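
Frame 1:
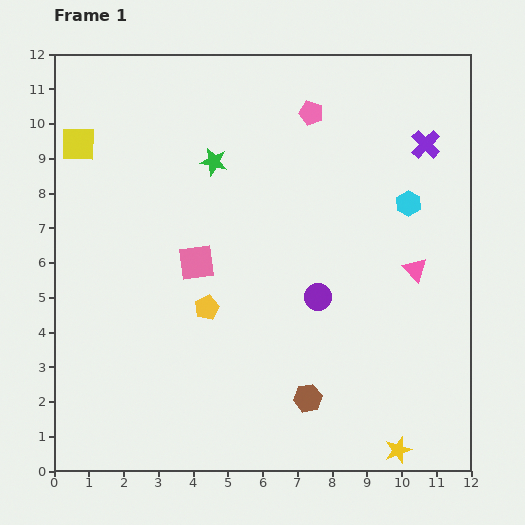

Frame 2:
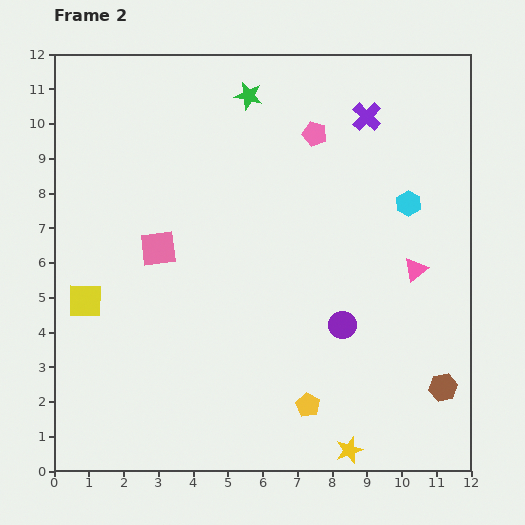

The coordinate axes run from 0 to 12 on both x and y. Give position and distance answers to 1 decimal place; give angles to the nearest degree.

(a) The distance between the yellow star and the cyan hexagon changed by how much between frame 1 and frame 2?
+0.2

Distance in frame 1: 7.1. Distance in frame 2: 7.3.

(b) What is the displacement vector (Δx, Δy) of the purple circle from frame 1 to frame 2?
(0.7, -0.8)

The purple circle was at (7.6, 5.0) in frame 1 and (8.3, 4.2) in frame 2.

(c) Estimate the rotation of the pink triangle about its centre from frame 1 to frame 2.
35° clockwise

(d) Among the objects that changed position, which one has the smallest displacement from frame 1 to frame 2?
the pink pentagon

(moved 0.6)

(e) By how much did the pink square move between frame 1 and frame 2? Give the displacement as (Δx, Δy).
(-1.1, 0.4)

The pink square was at (4.1, 6.0) in frame 1 and (3.0, 6.4) in frame 2.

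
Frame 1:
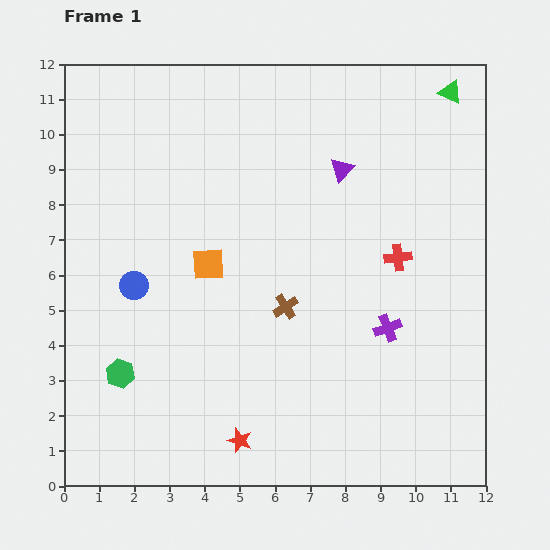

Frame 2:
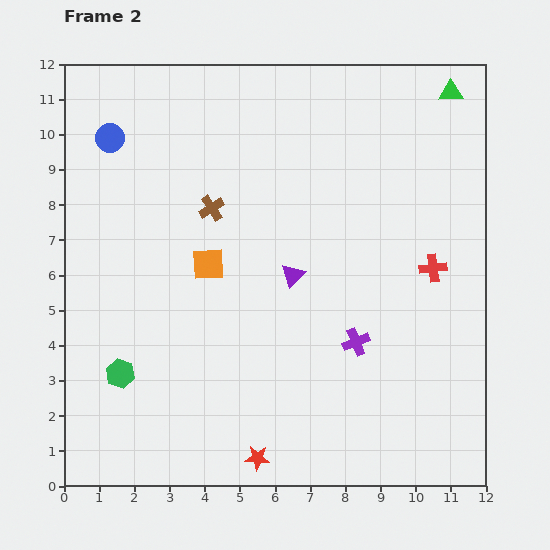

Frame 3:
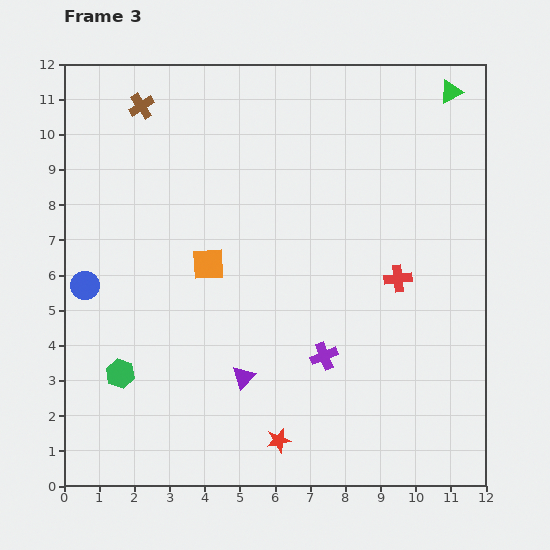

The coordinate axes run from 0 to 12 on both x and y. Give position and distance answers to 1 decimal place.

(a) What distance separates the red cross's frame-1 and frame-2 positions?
1.0

The red cross moved from (9.5, 6.5) to (10.5, 6.2), a distance of √(1.0² + 0.3²) ≈ 1.0.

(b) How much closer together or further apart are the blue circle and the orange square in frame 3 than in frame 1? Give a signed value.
+1.4

Distance in frame 1: 2.2. Distance in frame 3: 3.6.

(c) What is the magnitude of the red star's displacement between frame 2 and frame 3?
0.8

The red star moved from (5.5, 0.8) to (6.1, 1.3), a distance of √(0.6² + 0.5²) ≈ 0.8.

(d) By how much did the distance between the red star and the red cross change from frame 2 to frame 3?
-1.7

Distance in frame 2: 7.4. Distance in frame 3: 5.7.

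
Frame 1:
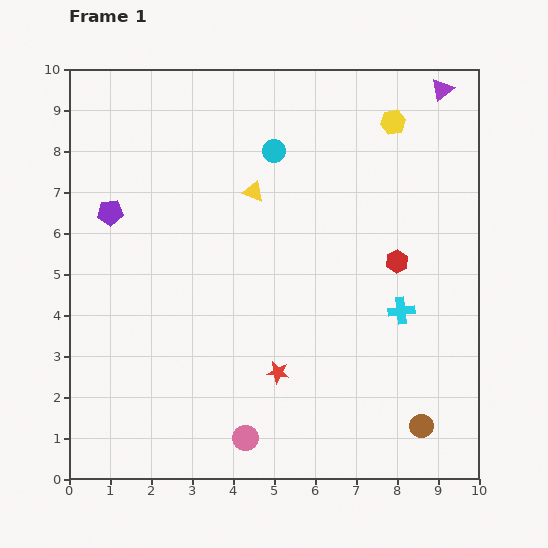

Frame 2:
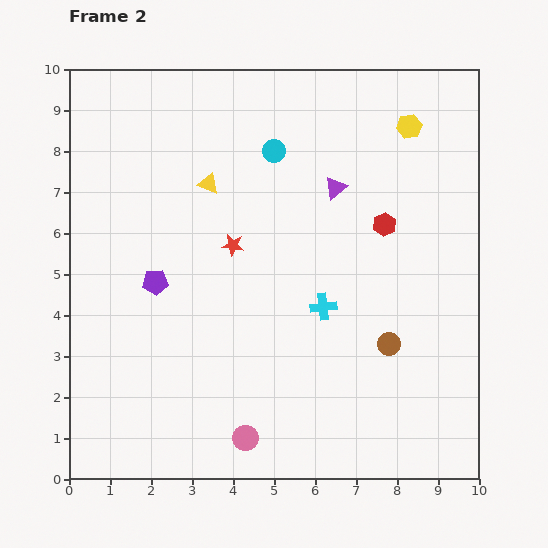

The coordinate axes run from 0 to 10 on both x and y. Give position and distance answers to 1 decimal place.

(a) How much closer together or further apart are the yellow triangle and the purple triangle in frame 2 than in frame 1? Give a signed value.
-2.1

Distance in frame 1: 5.2. Distance in frame 2: 3.1.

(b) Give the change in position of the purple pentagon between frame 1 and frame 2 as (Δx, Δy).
(1.1, -1.7)

The purple pentagon was at (1.0, 6.5) in frame 1 and (2.1, 4.8) in frame 2.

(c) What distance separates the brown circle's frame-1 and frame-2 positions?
2.2

The brown circle moved from (8.6, 1.3) to (7.8, 3.3), a distance of √(0.8² + 2.0²) ≈ 2.2.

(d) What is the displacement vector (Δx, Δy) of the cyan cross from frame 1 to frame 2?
(-1.9, 0.1)

The cyan cross was at (8.1, 4.1) in frame 1 and (6.2, 4.2) in frame 2.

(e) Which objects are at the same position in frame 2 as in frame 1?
the cyan circle, the pink circle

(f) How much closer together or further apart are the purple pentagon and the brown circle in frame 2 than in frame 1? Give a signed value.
-3.3

Distance in frame 1: 9.2. Distance in frame 2: 5.9.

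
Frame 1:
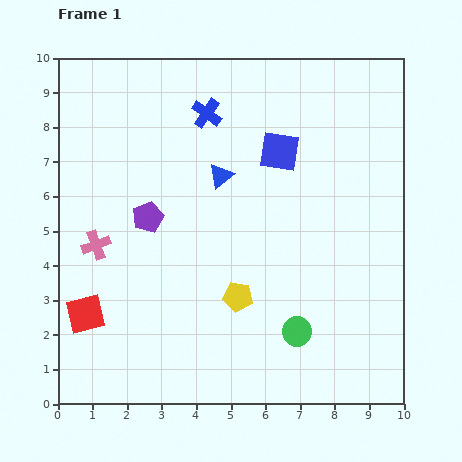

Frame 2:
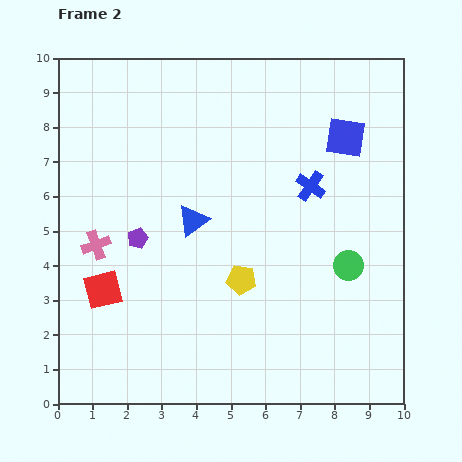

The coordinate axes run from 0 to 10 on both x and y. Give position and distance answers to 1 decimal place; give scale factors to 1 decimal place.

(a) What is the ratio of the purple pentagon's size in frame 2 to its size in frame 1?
0.7×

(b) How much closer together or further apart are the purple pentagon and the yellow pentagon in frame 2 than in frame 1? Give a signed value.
-0.3

Distance in frame 1: 3.5. Distance in frame 2: 3.2.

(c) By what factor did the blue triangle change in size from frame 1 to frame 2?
1.3×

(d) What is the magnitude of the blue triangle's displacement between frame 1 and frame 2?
1.5

The blue triangle moved from (4.7, 6.6) to (3.9, 5.3), a distance of √(0.8² + 1.3²) ≈ 1.5.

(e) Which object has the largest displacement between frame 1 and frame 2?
the blue cross

(moved 3.7; next 2.4)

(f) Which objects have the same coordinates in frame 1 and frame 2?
the pink cross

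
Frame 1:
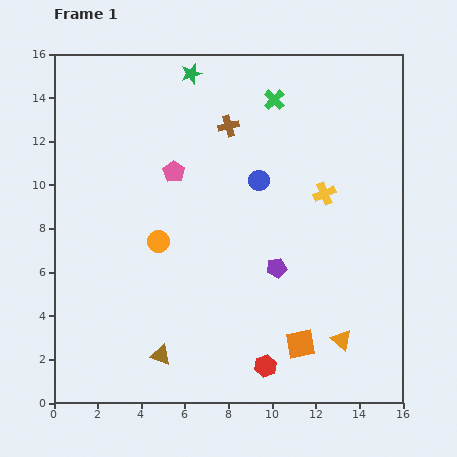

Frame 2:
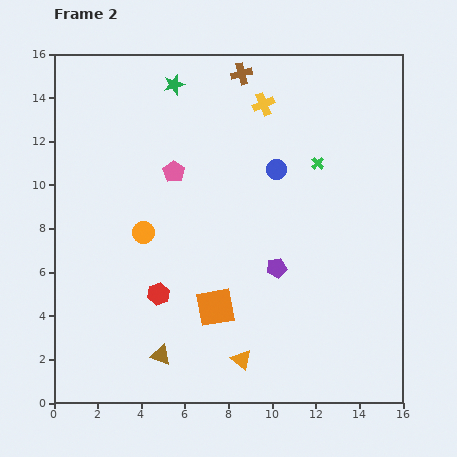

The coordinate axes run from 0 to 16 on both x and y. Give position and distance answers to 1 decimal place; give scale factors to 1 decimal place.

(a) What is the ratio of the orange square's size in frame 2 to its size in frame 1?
1.3×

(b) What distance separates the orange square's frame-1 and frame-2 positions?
4.3

The orange square moved from (11.3, 2.7) to (7.4, 4.4), a distance of √(3.9² + 1.7²) ≈ 4.3.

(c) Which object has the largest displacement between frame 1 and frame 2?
the red hexagon

(moved 5.9; next 5.0)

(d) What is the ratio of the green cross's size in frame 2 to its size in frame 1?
0.6×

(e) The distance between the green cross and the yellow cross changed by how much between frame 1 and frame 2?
-1.2

Distance in frame 1: 4.9. Distance in frame 2: 3.7.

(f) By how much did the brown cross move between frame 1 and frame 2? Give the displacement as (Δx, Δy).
(0.6, 2.4)

The brown cross was at (8.0, 12.7) in frame 1 and (8.6, 15.1) in frame 2.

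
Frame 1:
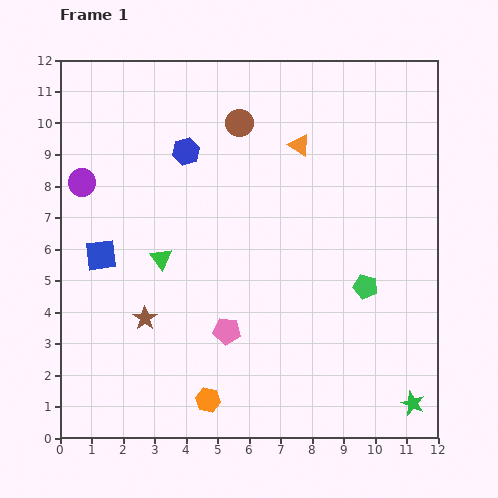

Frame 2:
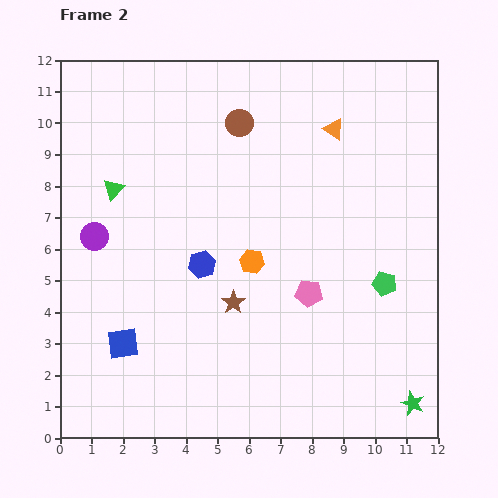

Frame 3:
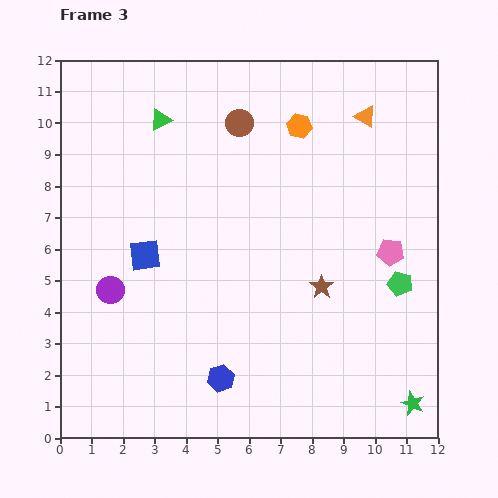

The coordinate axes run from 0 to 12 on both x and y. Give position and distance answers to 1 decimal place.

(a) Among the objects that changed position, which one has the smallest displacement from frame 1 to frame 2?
the green pentagon

(moved 0.6)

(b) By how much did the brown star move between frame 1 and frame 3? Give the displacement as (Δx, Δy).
(5.6, 1.0)

The brown star was at (2.7, 3.8) in frame 1 and (8.3, 4.8) in frame 3.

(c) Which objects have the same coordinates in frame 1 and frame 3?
the brown circle, the green star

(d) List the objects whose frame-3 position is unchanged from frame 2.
the brown circle, the green star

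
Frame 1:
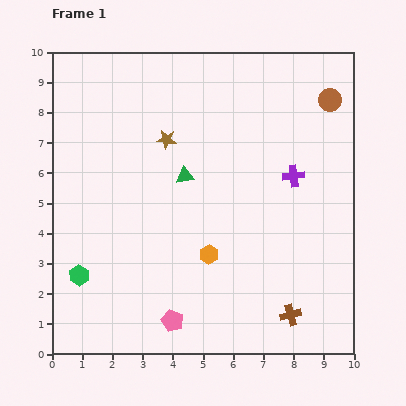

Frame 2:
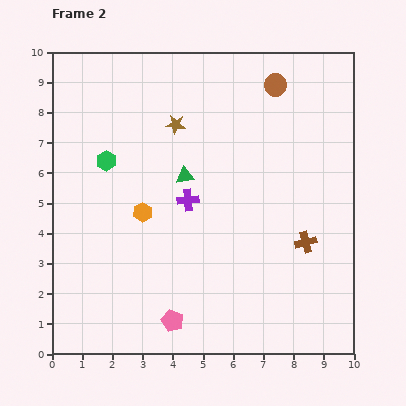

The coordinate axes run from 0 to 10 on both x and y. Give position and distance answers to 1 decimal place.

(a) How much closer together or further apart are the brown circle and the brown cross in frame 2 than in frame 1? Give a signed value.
-1.9

Distance in frame 1: 7.2. Distance in frame 2: 5.3.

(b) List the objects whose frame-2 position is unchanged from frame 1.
the pink pentagon, the green triangle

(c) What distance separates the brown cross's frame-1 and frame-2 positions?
2.5

The brown cross moved from (7.9, 1.3) to (8.4, 3.7), a distance of √(0.5² + 2.4²) ≈ 2.5.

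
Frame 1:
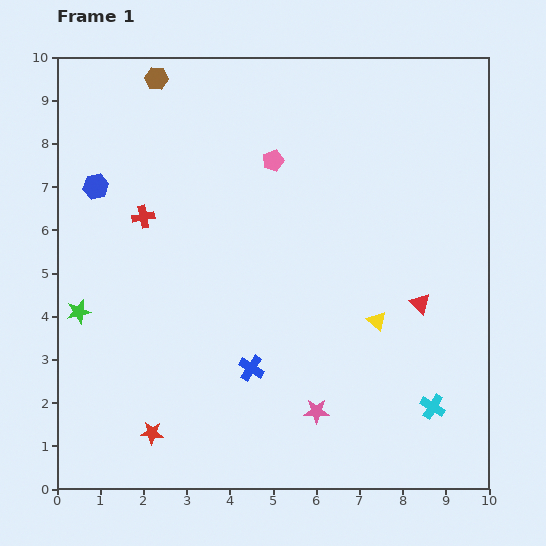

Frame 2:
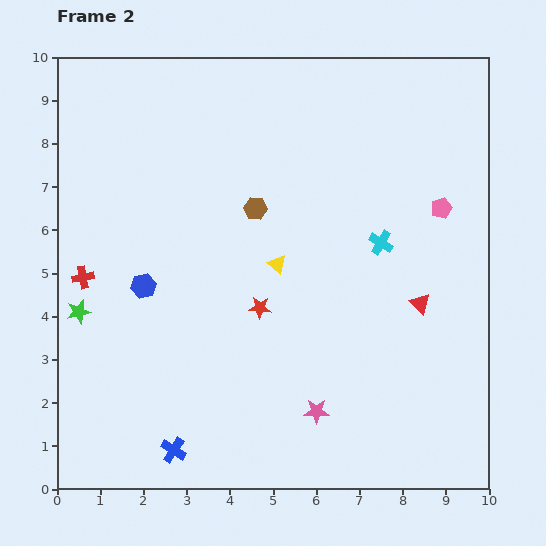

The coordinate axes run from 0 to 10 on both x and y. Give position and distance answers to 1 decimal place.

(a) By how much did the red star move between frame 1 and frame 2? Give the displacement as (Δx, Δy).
(2.5, 2.9)

The red star was at (2.2, 1.3) in frame 1 and (4.7, 4.2) in frame 2.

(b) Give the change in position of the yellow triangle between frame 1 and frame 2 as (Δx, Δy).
(-2.3, 1.3)

The yellow triangle was at (7.4, 3.9) in frame 1 and (5.1, 5.2) in frame 2.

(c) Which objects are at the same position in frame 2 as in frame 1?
the red triangle, the pink star, the green star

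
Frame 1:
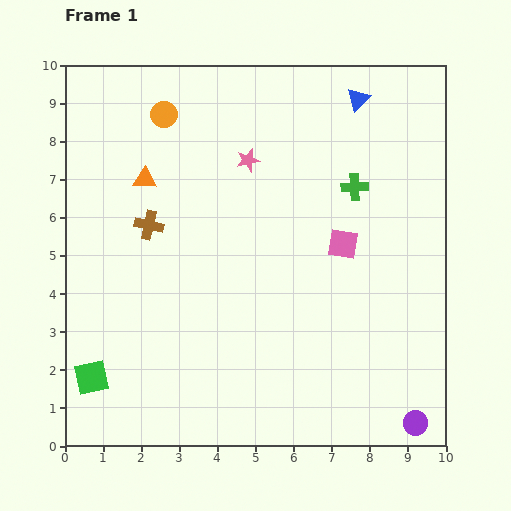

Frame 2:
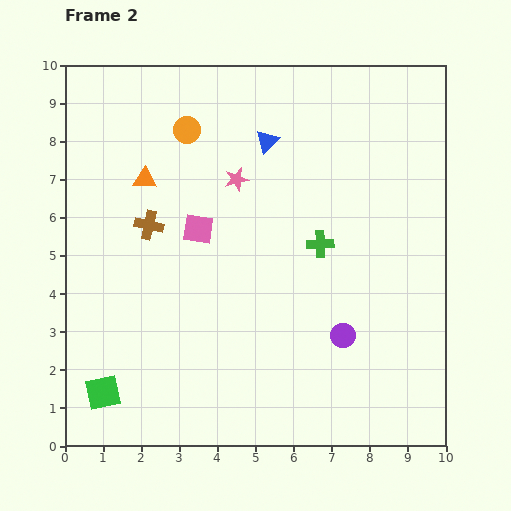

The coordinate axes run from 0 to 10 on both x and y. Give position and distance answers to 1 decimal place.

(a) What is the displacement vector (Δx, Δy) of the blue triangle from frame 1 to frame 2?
(-2.4, -1.1)

The blue triangle was at (7.7, 9.1) in frame 1 and (5.3, 8.0) in frame 2.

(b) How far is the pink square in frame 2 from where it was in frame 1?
3.8

The pink square moved from (7.3, 5.3) to (3.5, 5.7), a distance of √(3.8² + 0.4²) ≈ 3.8.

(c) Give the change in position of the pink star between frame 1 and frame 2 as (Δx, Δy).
(-0.3, -0.5)

The pink star was at (4.8, 7.5) in frame 1 and (4.5, 7.0) in frame 2.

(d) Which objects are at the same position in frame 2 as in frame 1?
the orange triangle, the brown cross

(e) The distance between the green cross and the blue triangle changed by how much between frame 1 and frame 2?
+0.7

Distance in frame 1: 2.3. Distance in frame 2: 3.0.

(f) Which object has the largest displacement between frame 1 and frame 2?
the pink square

(moved 3.8; next 3.0)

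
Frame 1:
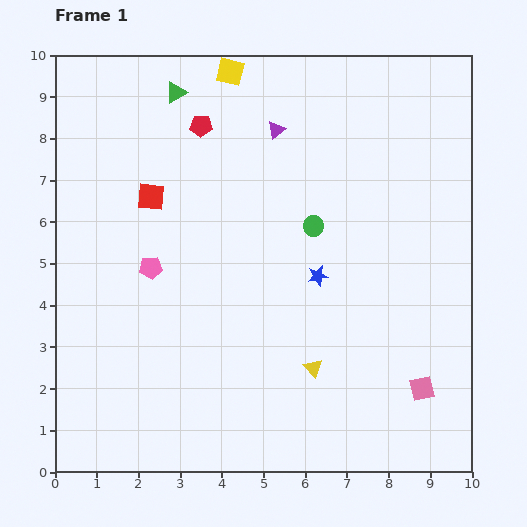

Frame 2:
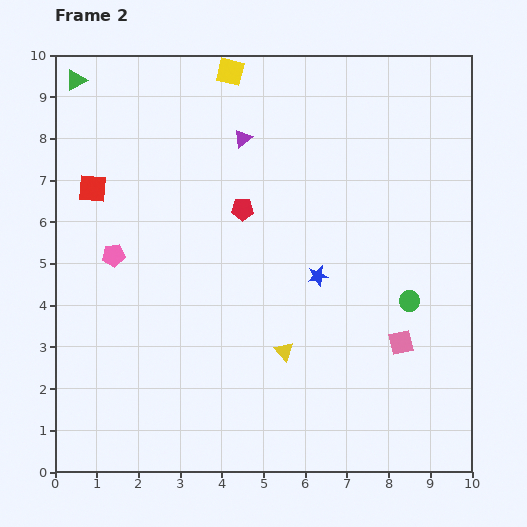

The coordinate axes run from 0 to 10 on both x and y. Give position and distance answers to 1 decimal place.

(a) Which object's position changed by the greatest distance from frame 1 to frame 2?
the green circle

(moved 2.9; next 2.4)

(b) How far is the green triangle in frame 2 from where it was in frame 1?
2.4

The green triangle moved from (2.9, 9.1) to (0.5, 9.4), a distance of √(2.4² + 0.3²) ≈ 2.4.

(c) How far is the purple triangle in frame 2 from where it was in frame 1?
0.8

The purple triangle moved from (5.3, 8.2) to (4.5, 8.0), a distance of √(0.8² + 0.2²) ≈ 0.8.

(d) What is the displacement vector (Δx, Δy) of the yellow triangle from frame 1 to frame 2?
(-0.7, 0.4)

The yellow triangle was at (6.2, 2.5) in frame 1 and (5.5, 2.9) in frame 2.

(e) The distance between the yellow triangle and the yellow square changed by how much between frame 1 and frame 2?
-0.6

Distance in frame 1: 7.4. Distance in frame 2: 6.8.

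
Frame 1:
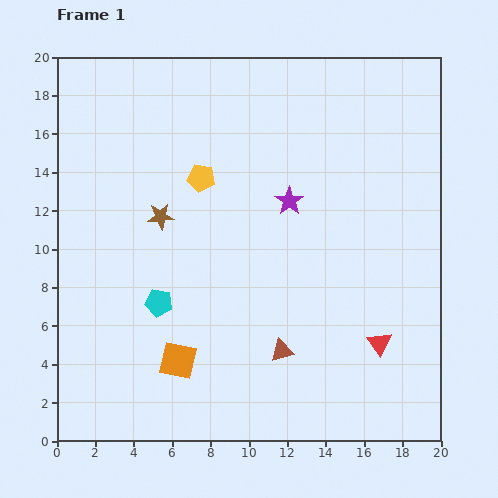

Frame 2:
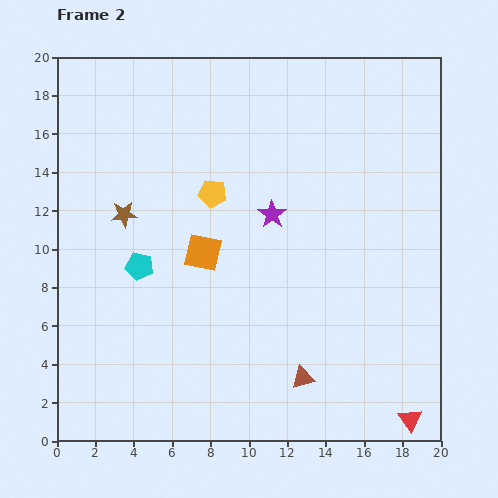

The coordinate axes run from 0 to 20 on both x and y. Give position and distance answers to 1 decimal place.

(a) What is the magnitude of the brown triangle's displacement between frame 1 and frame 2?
1.8

The brown triangle moved from (11.7, 4.7) to (12.8, 3.3), a distance of √(1.1² + 1.4²) ≈ 1.8.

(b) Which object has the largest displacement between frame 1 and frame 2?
the orange square

(moved 5.7; next 4.3)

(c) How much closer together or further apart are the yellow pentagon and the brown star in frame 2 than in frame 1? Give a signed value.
+1.8

Distance in frame 1: 2.9. Distance in frame 2: 4.7.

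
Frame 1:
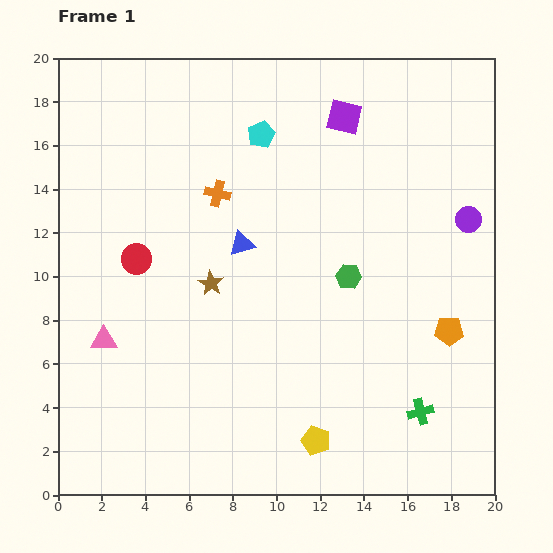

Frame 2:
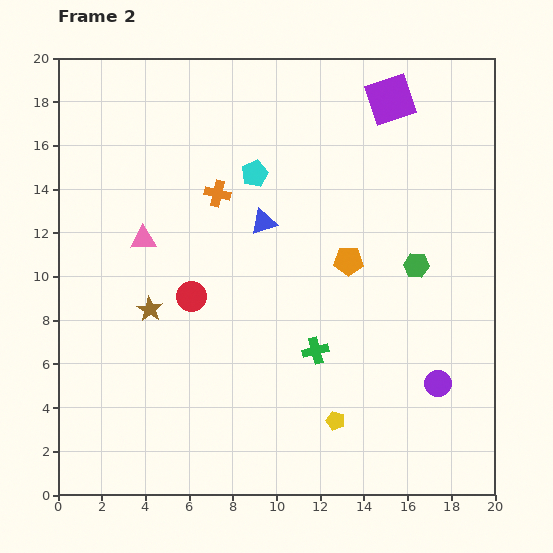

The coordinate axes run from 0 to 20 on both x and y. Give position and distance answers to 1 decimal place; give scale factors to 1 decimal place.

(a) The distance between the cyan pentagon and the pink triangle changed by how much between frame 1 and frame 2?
-5.9

Distance in frame 1: 11.8. Distance in frame 2: 5.9.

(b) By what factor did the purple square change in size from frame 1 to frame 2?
1.4×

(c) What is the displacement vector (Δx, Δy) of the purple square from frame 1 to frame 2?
(2.1, 0.8)

The purple square was at (13.1, 17.3) in frame 1 and (15.2, 18.1) in frame 2.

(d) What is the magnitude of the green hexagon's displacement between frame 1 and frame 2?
3.1

The green hexagon moved from (13.3, 10.0) to (16.4, 10.5), a distance of √(3.1² + 0.5²) ≈ 3.1.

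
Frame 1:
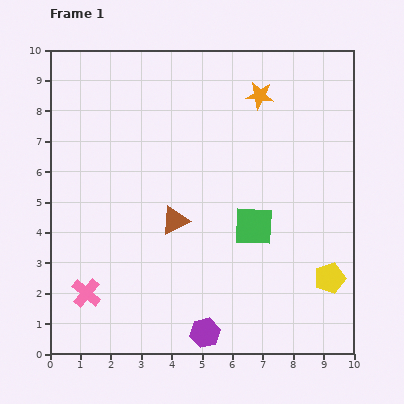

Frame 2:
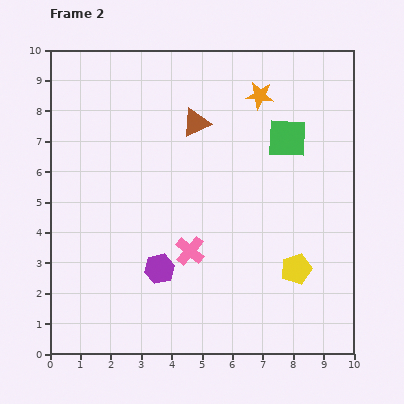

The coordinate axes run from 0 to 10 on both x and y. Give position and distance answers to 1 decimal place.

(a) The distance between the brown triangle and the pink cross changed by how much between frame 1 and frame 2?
+0.4

Distance in frame 1: 3.8. Distance in frame 2: 4.2.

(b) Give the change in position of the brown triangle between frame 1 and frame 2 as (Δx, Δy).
(0.7, 3.2)

The brown triangle was at (4.1, 4.4) in frame 1 and (4.8, 7.6) in frame 2.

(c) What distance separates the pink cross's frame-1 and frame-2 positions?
3.7

The pink cross moved from (1.2, 2.0) to (4.6, 3.4), a distance of √(3.4² + 1.4²) ≈ 3.7.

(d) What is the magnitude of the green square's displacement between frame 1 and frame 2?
3.1

The green square moved from (6.7, 4.2) to (7.8, 7.1), a distance of √(1.1² + 2.9²) ≈ 3.1.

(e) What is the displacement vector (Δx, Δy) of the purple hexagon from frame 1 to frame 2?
(-1.5, 2.1)

The purple hexagon was at (5.1, 0.7) in frame 1 and (3.6, 2.8) in frame 2.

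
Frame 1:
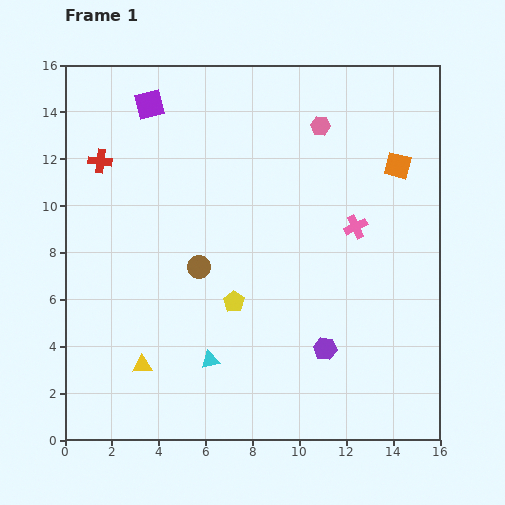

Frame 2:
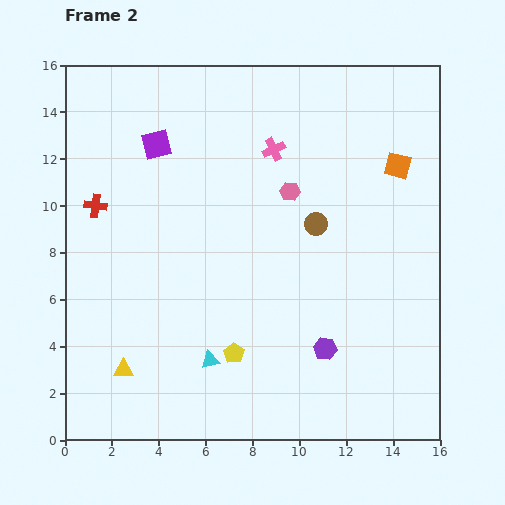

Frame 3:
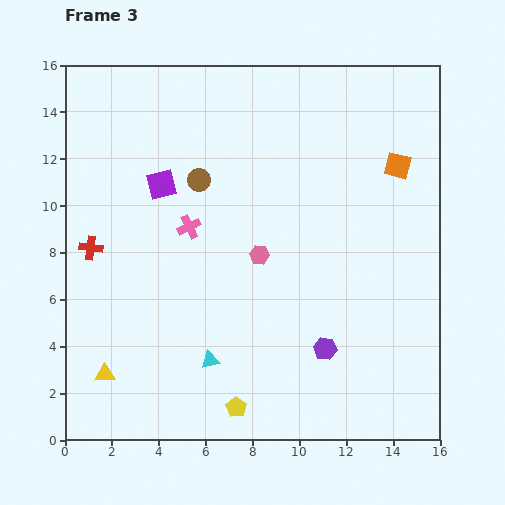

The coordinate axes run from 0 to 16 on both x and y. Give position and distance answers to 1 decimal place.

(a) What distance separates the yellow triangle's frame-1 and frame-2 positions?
0.8

The yellow triangle moved from (3.3, 3.2) to (2.5, 3.0), a distance of √(0.8² + 0.2²) ≈ 0.8.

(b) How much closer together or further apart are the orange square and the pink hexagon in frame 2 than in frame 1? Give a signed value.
+1.0

Distance in frame 1: 3.7. Distance in frame 2: 4.7.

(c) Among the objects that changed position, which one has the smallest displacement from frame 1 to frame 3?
the yellow triangle

(moved 1.6)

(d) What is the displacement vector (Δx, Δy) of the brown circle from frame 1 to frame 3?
(0.0, 3.7)

The brown circle was at (5.7, 7.4) in frame 1 and (5.7, 11.1) in frame 3.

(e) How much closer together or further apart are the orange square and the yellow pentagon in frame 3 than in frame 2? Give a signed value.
+1.8

Distance in frame 2: 10.6. Distance in frame 3: 12.4.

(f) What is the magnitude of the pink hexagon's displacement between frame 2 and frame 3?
3.0

The pink hexagon moved from (9.6, 10.6) to (8.3, 7.9), a distance of √(1.3² + 2.7²) ≈ 3.0.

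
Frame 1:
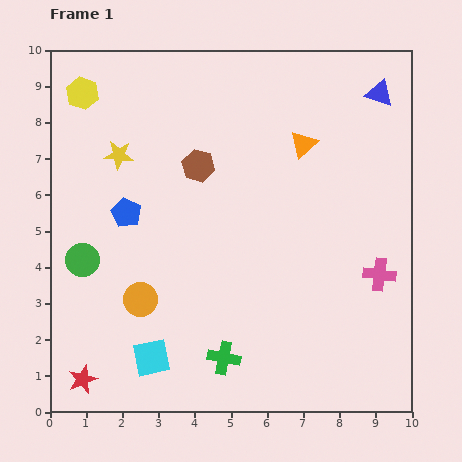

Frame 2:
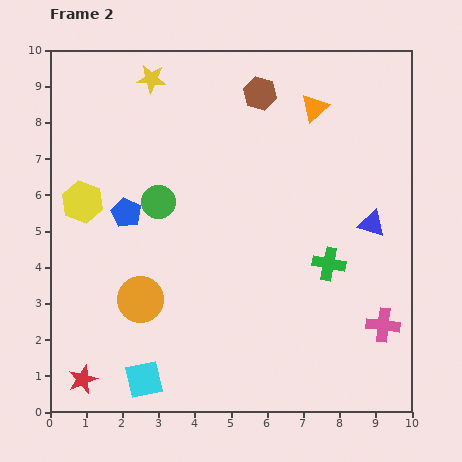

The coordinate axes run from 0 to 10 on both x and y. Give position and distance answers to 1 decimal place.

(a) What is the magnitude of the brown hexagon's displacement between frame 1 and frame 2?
2.6

The brown hexagon moved from (4.1, 6.8) to (5.8, 8.8), a distance of √(1.7² + 2.0²) ≈ 2.6.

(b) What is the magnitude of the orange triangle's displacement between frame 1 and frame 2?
1.0

The orange triangle moved from (7.0, 7.4) to (7.3, 8.4), a distance of √(0.3² + 1.0²) ≈ 1.0.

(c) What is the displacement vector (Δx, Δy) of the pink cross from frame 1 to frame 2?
(0.1, -1.4)

The pink cross was at (9.1, 3.8) in frame 1 and (9.2, 2.4) in frame 2.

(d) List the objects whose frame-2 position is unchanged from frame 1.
the red star, the blue pentagon, the orange circle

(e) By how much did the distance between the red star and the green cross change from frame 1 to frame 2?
+3.6

Distance in frame 1: 3.9. Distance in frame 2: 7.5.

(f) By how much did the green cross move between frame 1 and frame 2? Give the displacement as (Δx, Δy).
(2.9, 2.6)

The green cross was at (4.8, 1.5) in frame 1 and (7.7, 4.1) in frame 2.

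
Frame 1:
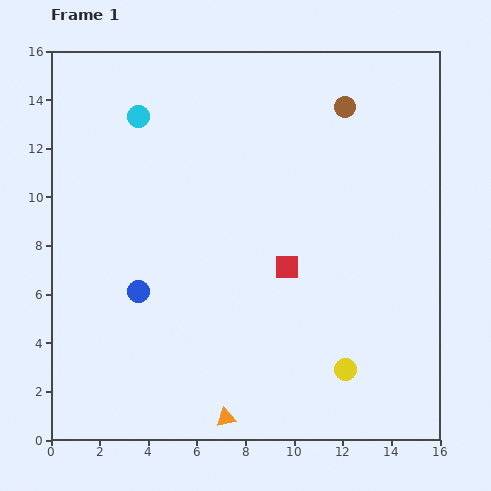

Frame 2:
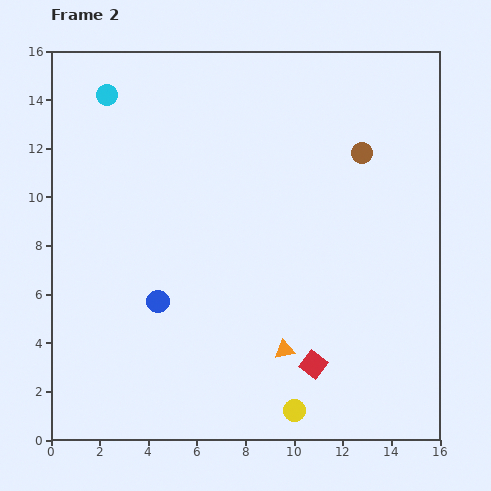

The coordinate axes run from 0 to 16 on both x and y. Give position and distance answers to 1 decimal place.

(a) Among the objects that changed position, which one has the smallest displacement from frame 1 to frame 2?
the blue circle

(moved 0.9)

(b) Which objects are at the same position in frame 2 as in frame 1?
none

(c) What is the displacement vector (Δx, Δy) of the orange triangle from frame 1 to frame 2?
(2.4, 2.8)

The orange triangle was at (7.2, 0.9) in frame 1 and (9.6, 3.7) in frame 2.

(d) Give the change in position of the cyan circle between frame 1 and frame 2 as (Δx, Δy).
(-1.3, 0.9)

The cyan circle was at (3.6, 13.3) in frame 1 and (2.3, 14.2) in frame 2.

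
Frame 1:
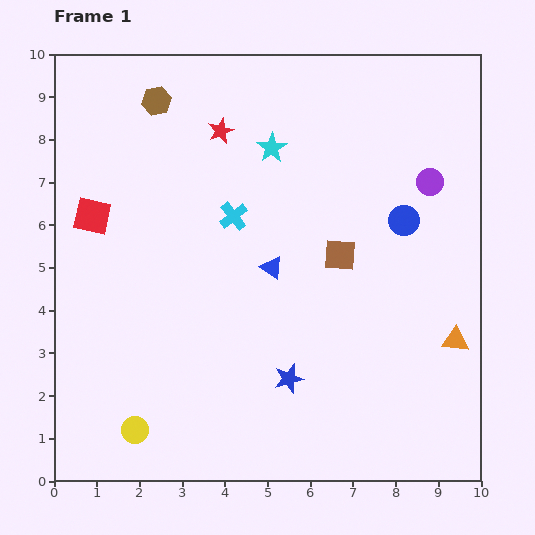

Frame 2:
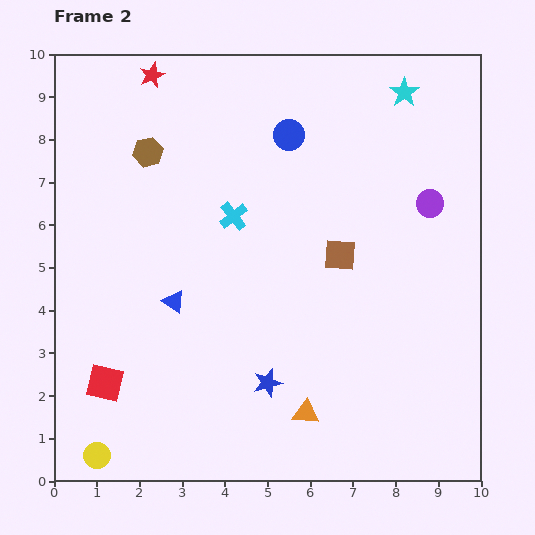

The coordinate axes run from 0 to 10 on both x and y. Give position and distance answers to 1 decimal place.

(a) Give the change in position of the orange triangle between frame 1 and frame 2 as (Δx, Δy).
(-3.5, -1.7)

The orange triangle was at (9.4, 3.3) in frame 1 and (5.9, 1.6) in frame 2.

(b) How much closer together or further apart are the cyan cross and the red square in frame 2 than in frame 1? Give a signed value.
+1.6

Distance in frame 1: 3.3. Distance in frame 2: 4.9.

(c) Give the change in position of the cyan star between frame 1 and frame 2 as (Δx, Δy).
(3.1, 1.3)

The cyan star was at (5.1, 7.8) in frame 1 and (8.2, 9.1) in frame 2.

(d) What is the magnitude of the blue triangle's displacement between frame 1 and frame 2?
2.4

The blue triangle moved from (5.1, 5.0) to (2.8, 4.2), a distance of √(2.3² + 0.8²) ≈ 2.4.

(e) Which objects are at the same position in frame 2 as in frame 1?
the brown square, the cyan cross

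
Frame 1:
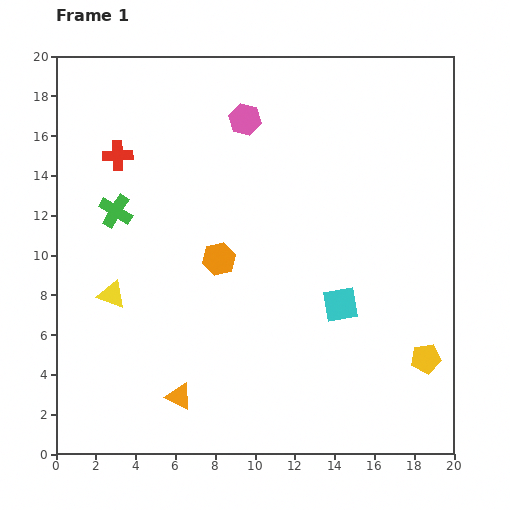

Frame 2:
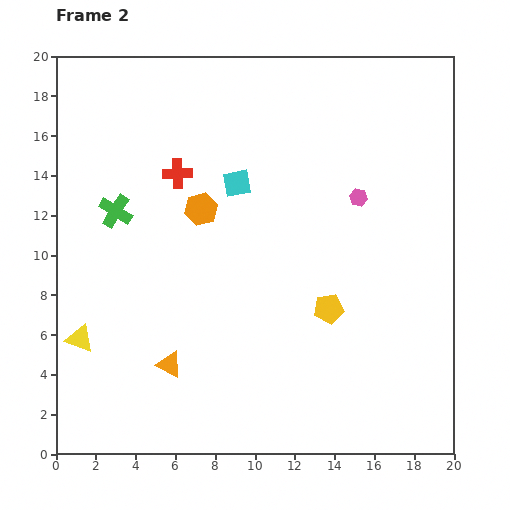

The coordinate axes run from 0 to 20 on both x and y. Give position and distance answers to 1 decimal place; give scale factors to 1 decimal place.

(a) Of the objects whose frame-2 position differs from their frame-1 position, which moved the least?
the orange triangle

(moved 1.7)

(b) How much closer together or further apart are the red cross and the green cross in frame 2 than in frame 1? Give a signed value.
+0.8

Distance in frame 1: 2.8. Distance in frame 2: 3.6.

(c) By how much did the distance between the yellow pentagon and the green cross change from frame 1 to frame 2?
-5.5

Distance in frame 1: 17.3. Distance in frame 2: 11.8.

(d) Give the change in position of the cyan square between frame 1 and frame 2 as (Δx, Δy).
(-5.2, 6.1)

The cyan square was at (14.3, 7.5) in frame 1 and (9.1, 13.6) in frame 2.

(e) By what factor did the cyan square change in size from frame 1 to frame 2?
0.8×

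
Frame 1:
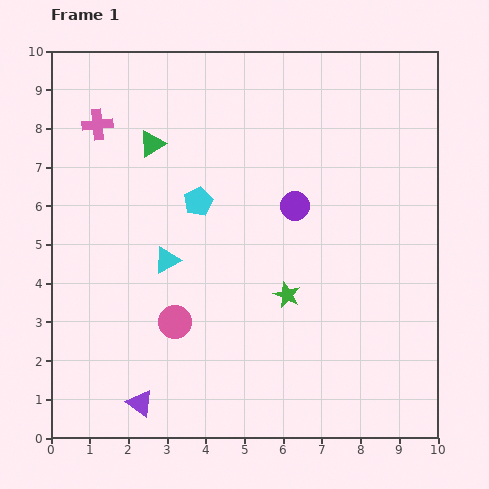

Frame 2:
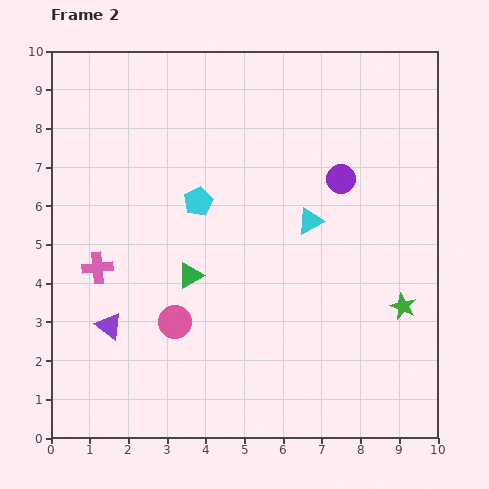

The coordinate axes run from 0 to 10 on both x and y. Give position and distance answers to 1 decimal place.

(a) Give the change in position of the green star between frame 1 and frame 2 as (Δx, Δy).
(3.0, -0.3)

The green star was at (6.1, 3.7) in frame 1 and (9.1, 3.4) in frame 2.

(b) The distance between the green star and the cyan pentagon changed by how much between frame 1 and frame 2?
+2.6

Distance in frame 1: 3.3. Distance in frame 2: 5.9.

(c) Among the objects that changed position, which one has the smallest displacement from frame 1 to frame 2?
the purple circle

(moved 1.4)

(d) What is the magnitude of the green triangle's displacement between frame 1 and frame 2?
3.5

The green triangle moved from (2.6, 7.6) to (3.6, 4.2), a distance of √(1.0² + 3.4²) ≈ 3.5.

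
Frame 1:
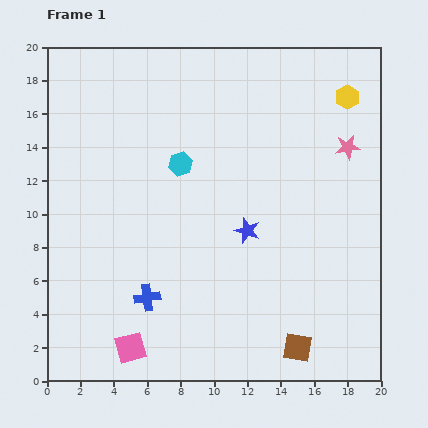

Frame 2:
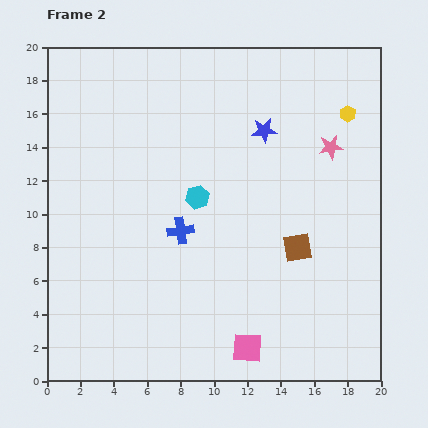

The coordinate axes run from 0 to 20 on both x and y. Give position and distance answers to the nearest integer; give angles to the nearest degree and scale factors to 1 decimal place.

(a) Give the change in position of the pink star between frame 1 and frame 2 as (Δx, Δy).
(-1, 0)

The pink star was at (18, 14) in frame 1 and (17, 14) in frame 2.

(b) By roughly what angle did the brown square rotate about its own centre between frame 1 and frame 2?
19° counter-clockwise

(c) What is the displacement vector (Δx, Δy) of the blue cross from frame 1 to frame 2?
(2, 4)

The blue cross was at (6, 5) in frame 1 and (8, 9) in frame 2.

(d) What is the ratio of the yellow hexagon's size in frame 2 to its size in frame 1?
0.7×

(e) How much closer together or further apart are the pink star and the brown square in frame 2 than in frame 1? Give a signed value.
-6

Distance in frame 1: 12. Distance in frame 2: 6.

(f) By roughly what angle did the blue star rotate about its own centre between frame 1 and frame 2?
25° counter-clockwise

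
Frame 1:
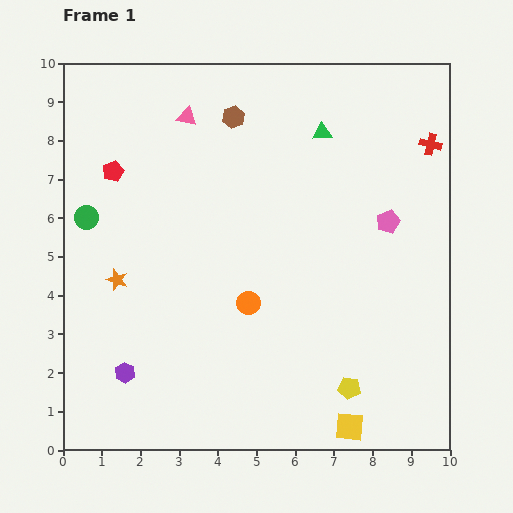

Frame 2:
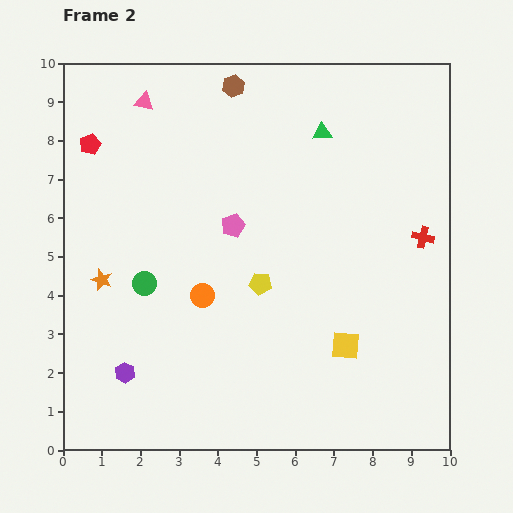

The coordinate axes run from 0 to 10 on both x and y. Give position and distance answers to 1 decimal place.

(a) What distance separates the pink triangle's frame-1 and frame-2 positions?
1.2

The pink triangle moved from (3.2, 8.6) to (2.1, 9.0), a distance of √(1.1² + 0.4²) ≈ 1.2.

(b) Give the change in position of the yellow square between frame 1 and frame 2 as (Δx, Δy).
(-0.1, 2.1)

The yellow square was at (7.4, 0.6) in frame 1 and (7.3, 2.7) in frame 2.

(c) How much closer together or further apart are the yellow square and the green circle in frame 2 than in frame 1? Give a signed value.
-3.3

Distance in frame 1: 8.7. Distance in frame 2: 5.4.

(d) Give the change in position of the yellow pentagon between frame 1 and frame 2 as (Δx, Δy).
(-2.3, 2.7)

The yellow pentagon was at (7.4, 1.6) in frame 1 and (5.1, 4.3) in frame 2.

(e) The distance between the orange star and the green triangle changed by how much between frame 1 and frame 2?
+0.4

Distance in frame 1: 6.5. Distance in frame 2: 6.9.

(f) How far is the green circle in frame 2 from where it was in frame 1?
2.3

The green circle moved from (0.6, 6.0) to (2.1, 4.3), a distance of √(1.5² + 1.7²) ≈ 2.3.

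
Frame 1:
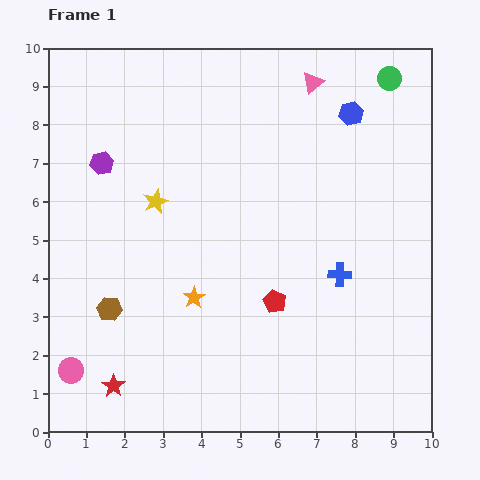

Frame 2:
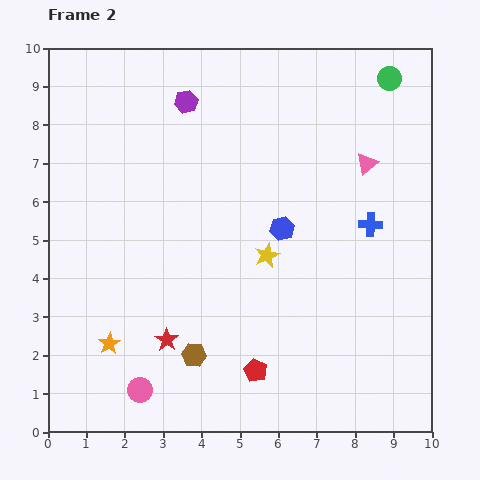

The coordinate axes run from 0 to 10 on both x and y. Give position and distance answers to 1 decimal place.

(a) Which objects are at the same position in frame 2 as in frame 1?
the green circle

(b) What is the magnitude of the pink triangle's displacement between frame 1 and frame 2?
2.5

The pink triangle moved from (6.9, 9.1) to (8.3, 7.0), a distance of √(1.4² + 2.1²) ≈ 2.5.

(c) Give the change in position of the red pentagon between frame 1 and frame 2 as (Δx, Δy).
(-0.5, -1.8)

The red pentagon was at (5.9, 3.4) in frame 1 and (5.4, 1.6) in frame 2.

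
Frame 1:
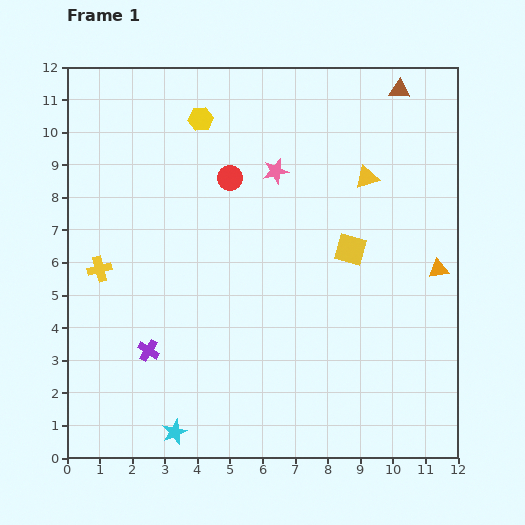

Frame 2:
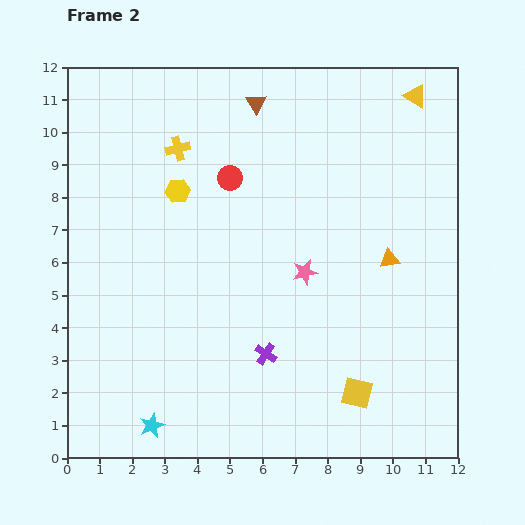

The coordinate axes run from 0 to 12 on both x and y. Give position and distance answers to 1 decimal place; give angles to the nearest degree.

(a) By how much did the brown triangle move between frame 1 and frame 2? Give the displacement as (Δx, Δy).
(-4.4, -0.4)

The brown triangle was at (10.2, 11.3) in frame 1 and (5.8, 10.9) in frame 2.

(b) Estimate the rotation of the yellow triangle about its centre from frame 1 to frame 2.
49° clockwise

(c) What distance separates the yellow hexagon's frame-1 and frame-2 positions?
2.3

The yellow hexagon moved from (4.1, 10.4) to (3.4, 8.2), a distance of √(0.7² + 2.2²) ≈ 2.3.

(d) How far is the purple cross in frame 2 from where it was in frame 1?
3.6

The purple cross moved from (2.5, 3.3) to (6.1, 3.2), a distance of √(3.6² + 0.1²) ≈ 3.6.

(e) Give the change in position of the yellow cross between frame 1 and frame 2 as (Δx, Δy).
(2.4, 3.7)

The yellow cross was at (1.0, 5.8) in frame 1 and (3.4, 9.5) in frame 2.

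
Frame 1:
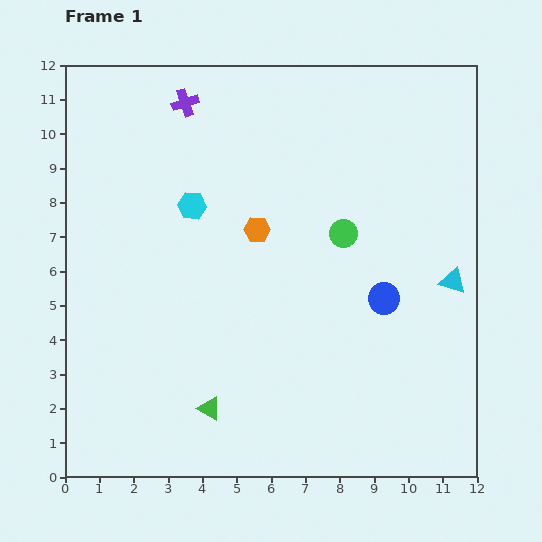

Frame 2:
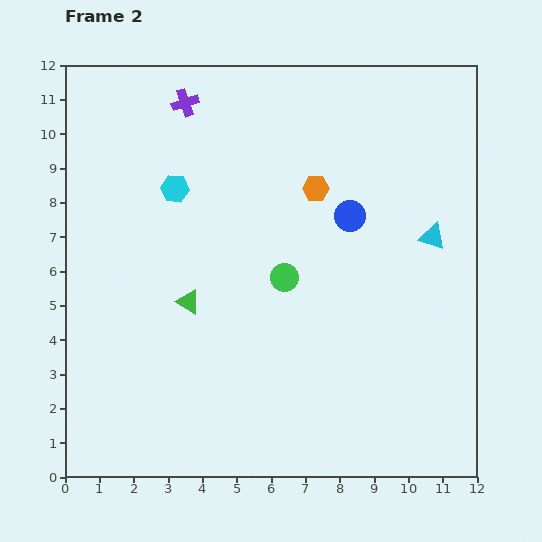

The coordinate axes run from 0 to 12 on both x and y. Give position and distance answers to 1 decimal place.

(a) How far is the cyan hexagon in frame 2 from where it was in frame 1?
0.7

The cyan hexagon moved from (3.7, 7.9) to (3.2, 8.4), a distance of √(0.5² + 0.5²) ≈ 0.7.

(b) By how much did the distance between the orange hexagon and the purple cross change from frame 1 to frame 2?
+0.2

Distance in frame 1: 4.3. Distance in frame 2: 4.5.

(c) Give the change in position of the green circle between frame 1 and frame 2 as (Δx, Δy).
(-1.7, -1.3)

The green circle was at (8.1, 7.1) in frame 1 and (6.4, 5.8) in frame 2.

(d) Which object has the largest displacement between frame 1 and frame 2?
the green triangle

(moved 3.2; next 2.6)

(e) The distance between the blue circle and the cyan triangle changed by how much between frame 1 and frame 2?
+0.4

Distance in frame 1: 2.1. Distance in frame 2: 2.5.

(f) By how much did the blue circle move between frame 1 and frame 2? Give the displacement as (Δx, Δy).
(-1.0, 2.4)

The blue circle was at (9.3, 5.2) in frame 1 and (8.3, 7.6) in frame 2.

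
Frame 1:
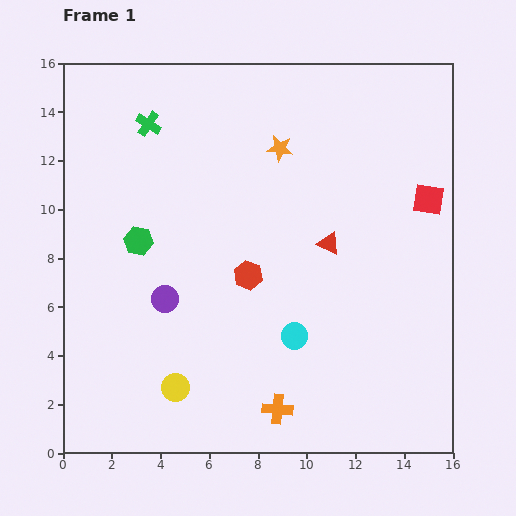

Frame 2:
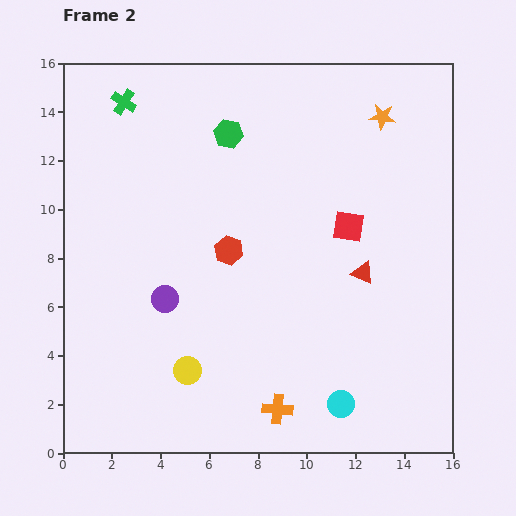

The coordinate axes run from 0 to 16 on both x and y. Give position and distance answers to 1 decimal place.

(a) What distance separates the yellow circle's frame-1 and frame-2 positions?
0.9

The yellow circle moved from (4.6, 2.7) to (5.1, 3.4), a distance of √(0.5² + 0.7²) ≈ 0.9.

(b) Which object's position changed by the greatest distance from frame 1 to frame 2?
the green hexagon

(moved 5.7; next 4.4)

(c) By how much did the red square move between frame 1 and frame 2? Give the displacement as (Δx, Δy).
(-3.3, -1.1)

The red square was at (15.0, 10.4) in frame 1 and (11.7, 9.3) in frame 2.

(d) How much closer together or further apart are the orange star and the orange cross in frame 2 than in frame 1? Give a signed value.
+2.0

Distance in frame 1: 10.7. Distance in frame 2: 12.7.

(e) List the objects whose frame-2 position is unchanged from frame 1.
the orange cross, the purple circle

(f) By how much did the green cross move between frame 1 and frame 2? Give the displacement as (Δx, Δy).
(-1.0, 0.9)

The green cross was at (3.5, 13.5) in frame 1 and (2.5, 14.4) in frame 2.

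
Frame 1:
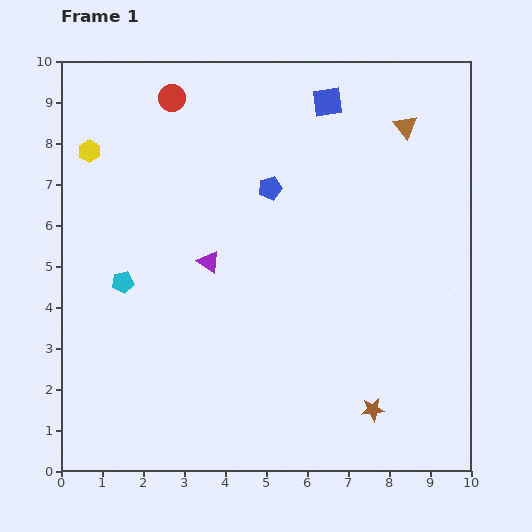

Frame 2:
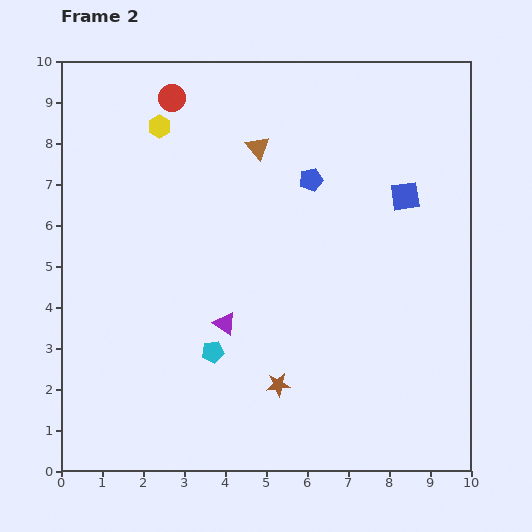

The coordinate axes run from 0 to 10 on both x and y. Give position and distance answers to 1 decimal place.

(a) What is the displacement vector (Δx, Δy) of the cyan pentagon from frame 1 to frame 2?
(2.2, -1.7)

The cyan pentagon was at (1.5, 4.6) in frame 1 and (3.7, 2.9) in frame 2.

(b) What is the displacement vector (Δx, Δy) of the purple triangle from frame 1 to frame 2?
(0.4, -1.5)

The purple triangle was at (3.6, 5.1) in frame 1 and (4.0, 3.6) in frame 2.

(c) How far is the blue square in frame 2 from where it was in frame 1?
3.0

The blue square moved from (6.5, 9.0) to (8.4, 6.7), a distance of √(1.9² + 2.3²) ≈ 3.0.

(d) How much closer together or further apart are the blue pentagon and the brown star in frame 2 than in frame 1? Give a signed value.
-0.9

Distance in frame 1: 6.0. Distance in frame 2: 5.1.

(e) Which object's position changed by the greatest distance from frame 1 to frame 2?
the brown triangle

(moved 3.6; next 3.0)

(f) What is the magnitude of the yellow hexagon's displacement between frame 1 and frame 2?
1.8

The yellow hexagon moved from (0.7, 7.8) to (2.4, 8.4), a distance of √(1.7² + 0.6²) ≈ 1.8.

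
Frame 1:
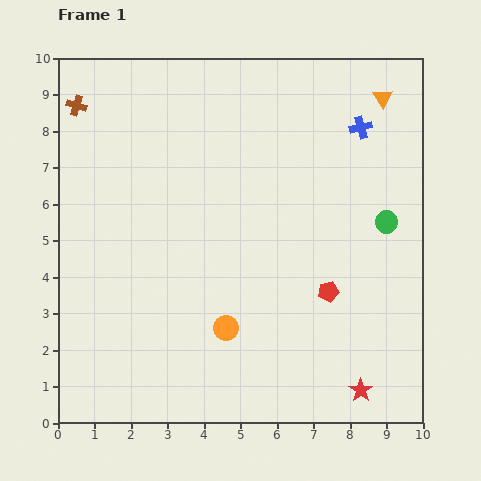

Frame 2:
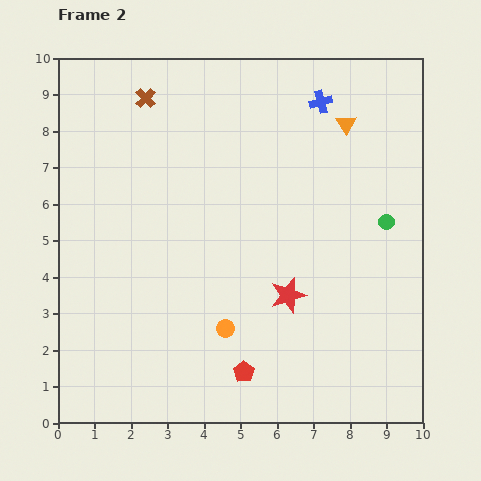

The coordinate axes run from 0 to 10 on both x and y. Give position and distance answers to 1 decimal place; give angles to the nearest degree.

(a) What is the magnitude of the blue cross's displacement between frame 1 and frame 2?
1.3

The blue cross moved from (8.3, 8.1) to (7.2, 8.8), a distance of √(1.1² + 0.7²) ≈ 1.3.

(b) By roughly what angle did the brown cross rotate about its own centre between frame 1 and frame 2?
27° clockwise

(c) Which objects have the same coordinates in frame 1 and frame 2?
the orange circle, the green circle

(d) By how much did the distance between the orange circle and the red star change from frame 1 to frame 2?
-2.2

Distance in frame 1: 4.1. Distance in frame 2: 1.9.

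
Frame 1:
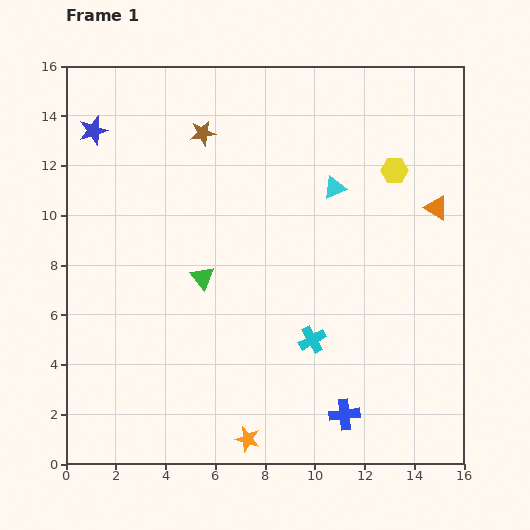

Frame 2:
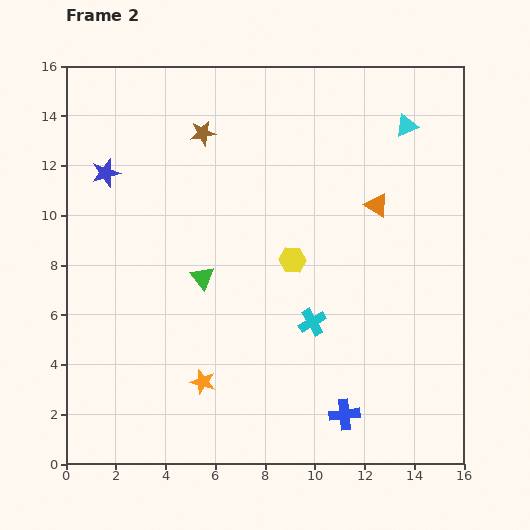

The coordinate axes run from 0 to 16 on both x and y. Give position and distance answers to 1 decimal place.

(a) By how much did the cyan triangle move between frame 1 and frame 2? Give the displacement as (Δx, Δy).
(2.9, 2.5)

The cyan triangle was at (10.8, 11.1) in frame 1 and (13.7, 13.6) in frame 2.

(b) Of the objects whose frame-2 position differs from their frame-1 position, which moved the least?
the cyan cross

(moved 0.7)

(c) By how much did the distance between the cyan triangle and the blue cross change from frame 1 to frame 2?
+2.8

Distance in frame 1: 9.1. Distance in frame 2: 11.9.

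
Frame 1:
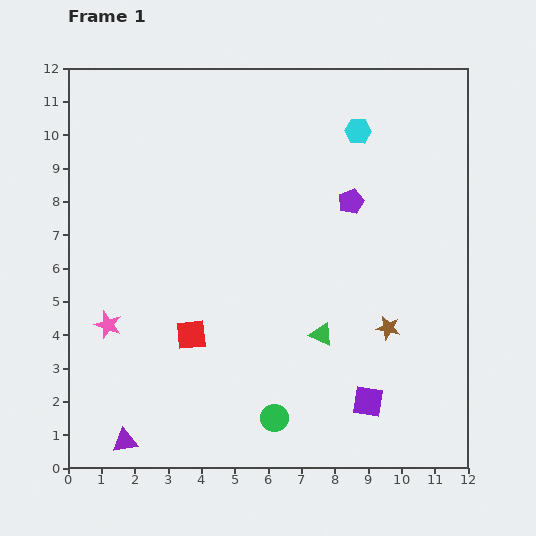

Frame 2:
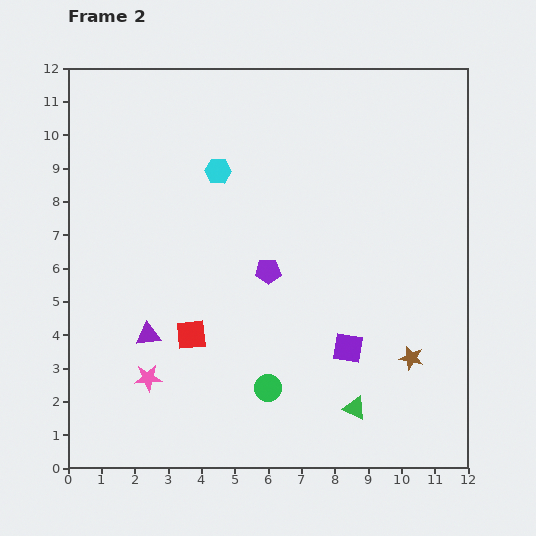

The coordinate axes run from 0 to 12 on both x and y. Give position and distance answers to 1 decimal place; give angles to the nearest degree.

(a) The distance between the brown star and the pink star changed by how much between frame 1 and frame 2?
-0.5

Distance in frame 1: 8.4. Distance in frame 2: 7.9.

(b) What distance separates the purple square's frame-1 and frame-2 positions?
1.7

The purple square moved from (9.0, 2.0) to (8.4, 3.6), a distance of √(0.6² + 1.6²) ≈ 1.7.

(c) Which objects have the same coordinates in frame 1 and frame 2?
the red square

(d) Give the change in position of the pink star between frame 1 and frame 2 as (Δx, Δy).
(1.2, -1.6)

The pink star was at (1.2, 4.3) in frame 1 and (2.4, 2.7) in frame 2.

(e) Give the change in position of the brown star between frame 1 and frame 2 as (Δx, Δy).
(0.7, -0.9)

The brown star was at (9.6, 4.2) in frame 1 and (10.3, 3.3) in frame 2.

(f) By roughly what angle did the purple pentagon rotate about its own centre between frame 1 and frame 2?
21° clockwise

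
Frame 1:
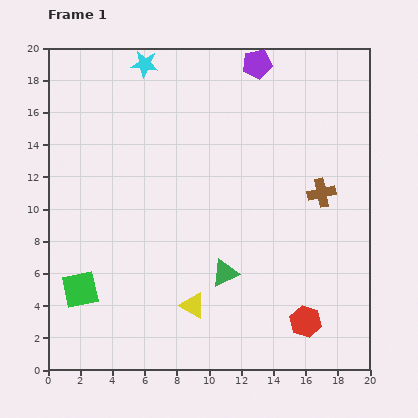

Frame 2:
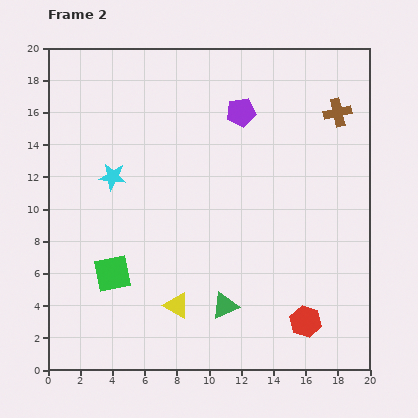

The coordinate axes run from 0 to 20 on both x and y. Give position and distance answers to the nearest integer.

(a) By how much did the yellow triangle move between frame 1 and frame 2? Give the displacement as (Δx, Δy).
(-1, 0)

The yellow triangle was at (9, 4) in frame 1 and (8, 4) in frame 2.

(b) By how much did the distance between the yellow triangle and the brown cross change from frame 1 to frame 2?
+5

Distance in frame 1: 11. Distance in frame 2: 16.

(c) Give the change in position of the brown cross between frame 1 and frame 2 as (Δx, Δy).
(1, 5)

The brown cross was at (17, 11) in frame 1 and (18, 16) in frame 2.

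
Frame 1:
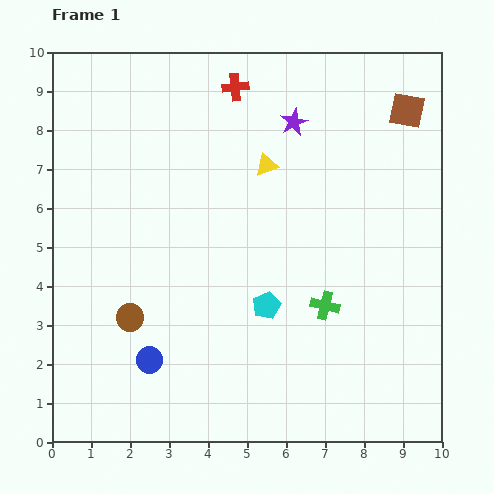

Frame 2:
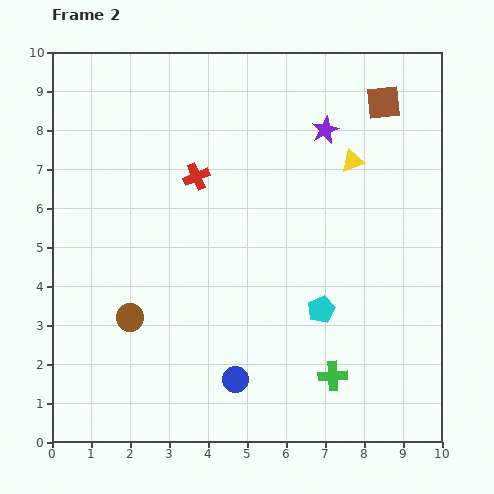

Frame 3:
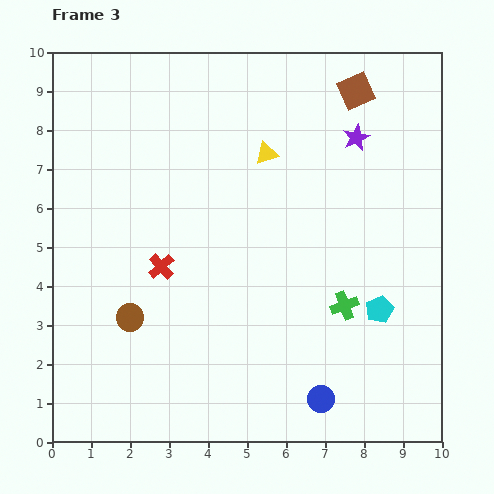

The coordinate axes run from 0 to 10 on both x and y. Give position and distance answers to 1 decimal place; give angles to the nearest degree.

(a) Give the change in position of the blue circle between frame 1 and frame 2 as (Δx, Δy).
(2.2, -0.5)

The blue circle was at (2.5, 2.1) in frame 1 and (4.7, 1.6) in frame 2.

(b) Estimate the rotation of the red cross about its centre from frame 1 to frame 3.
37° counter-clockwise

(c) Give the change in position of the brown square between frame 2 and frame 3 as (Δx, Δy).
(-0.7, 0.3)

The brown square was at (8.5, 8.7) in frame 2 and (7.8, 9.0) in frame 3.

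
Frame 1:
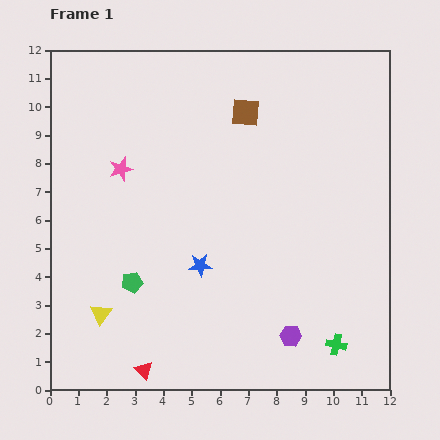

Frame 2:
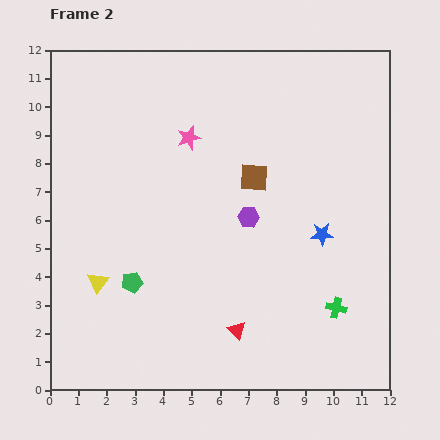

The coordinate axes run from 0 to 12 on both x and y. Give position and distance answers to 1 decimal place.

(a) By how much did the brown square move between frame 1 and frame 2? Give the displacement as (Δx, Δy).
(0.3, -2.3)

The brown square was at (6.9, 9.8) in frame 1 and (7.2, 7.5) in frame 2.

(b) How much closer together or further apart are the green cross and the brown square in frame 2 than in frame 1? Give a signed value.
-3.4

Distance in frame 1: 8.8. Distance in frame 2: 5.4.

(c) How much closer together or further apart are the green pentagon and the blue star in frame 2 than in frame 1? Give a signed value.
+4.4

Distance in frame 1: 2.5. Distance in frame 2: 6.9.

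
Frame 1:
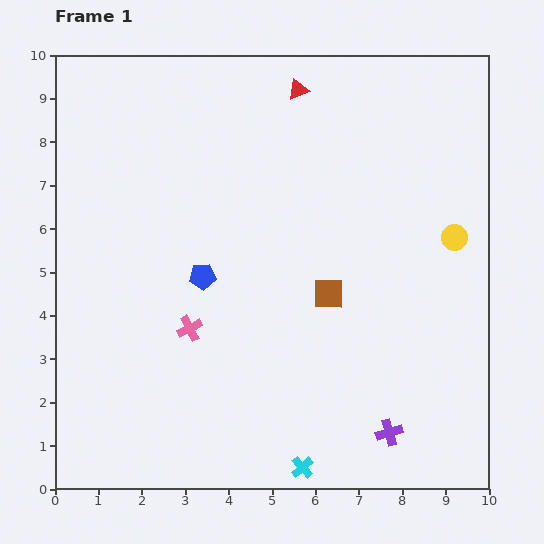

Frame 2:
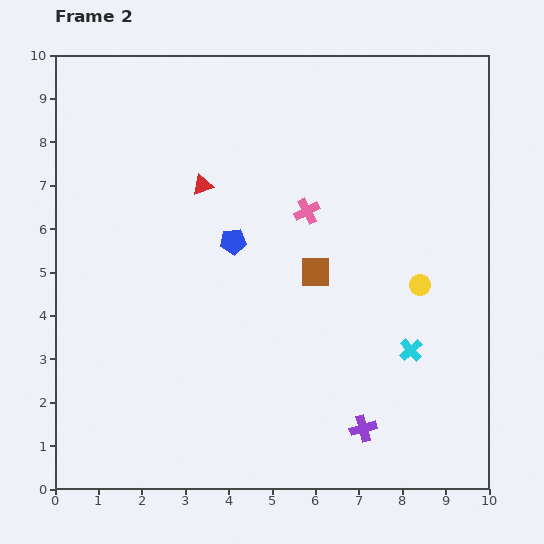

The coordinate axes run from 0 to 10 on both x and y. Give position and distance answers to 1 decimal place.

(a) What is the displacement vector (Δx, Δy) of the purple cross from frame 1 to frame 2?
(-0.6, 0.1)

The purple cross was at (7.7, 1.3) in frame 1 and (7.1, 1.4) in frame 2.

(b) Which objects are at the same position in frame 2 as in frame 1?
none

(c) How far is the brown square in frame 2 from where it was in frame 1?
0.6

The brown square moved from (6.3, 4.5) to (6.0, 5.0), a distance of √(0.3² + 0.5²) ≈ 0.6.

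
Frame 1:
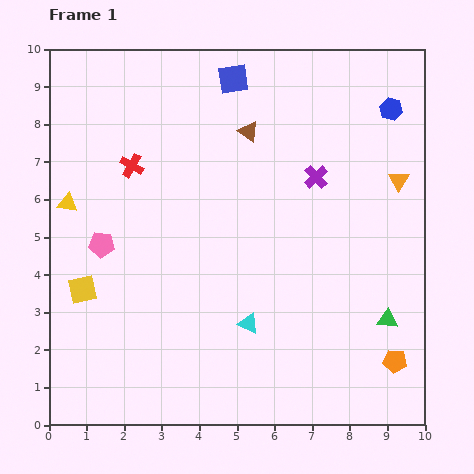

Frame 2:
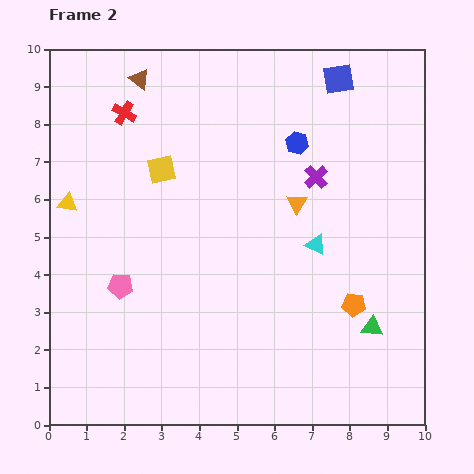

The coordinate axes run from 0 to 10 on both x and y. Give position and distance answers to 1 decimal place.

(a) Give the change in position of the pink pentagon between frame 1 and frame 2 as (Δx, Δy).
(0.5, -1.1)

The pink pentagon was at (1.4, 4.8) in frame 1 and (1.9, 3.7) in frame 2.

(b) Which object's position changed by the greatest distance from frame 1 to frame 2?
the yellow square

(moved 3.8; next 3.2)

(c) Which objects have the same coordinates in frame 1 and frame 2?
the yellow triangle, the purple cross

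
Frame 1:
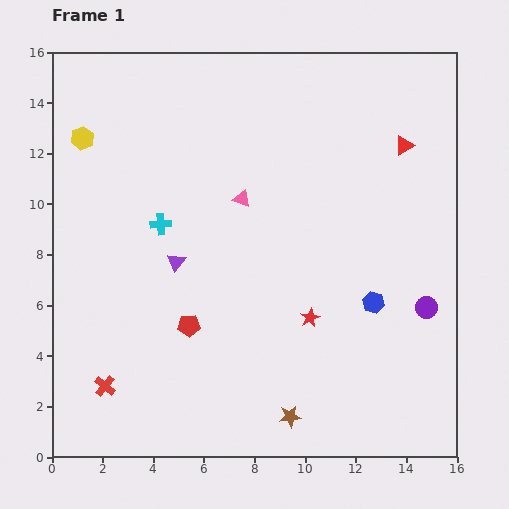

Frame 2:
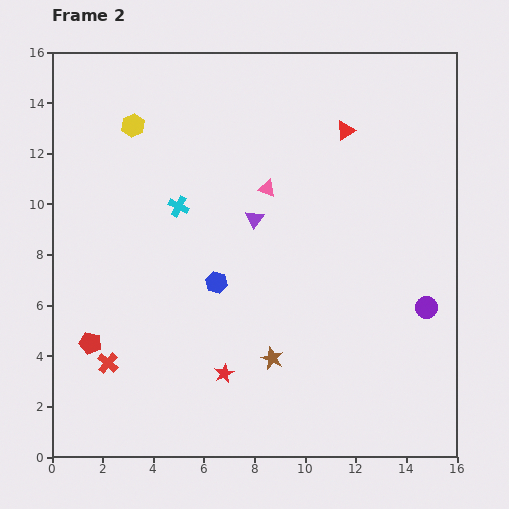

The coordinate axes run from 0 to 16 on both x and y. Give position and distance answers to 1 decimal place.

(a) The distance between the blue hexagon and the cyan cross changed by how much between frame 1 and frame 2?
-5.6

Distance in frame 1: 9.0. Distance in frame 2: 3.4.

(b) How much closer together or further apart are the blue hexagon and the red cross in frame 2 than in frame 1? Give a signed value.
-5.7

Distance in frame 1: 11.1. Distance in frame 2: 5.4.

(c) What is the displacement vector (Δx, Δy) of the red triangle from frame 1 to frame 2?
(-2.3, 0.6)

The red triangle was at (13.9, 12.3) in frame 1 and (11.6, 12.9) in frame 2.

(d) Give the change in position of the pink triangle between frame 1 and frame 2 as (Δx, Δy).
(1.0, 0.4)

The pink triangle was at (7.5, 10.2) in frame 1 and (8.5, 10.6) in frame 2.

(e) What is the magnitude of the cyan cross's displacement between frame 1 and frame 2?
1.0

The cyan cross moved from (4.3, 9.2) to (5.0, 9.9), a distance of √(0.7² + 0.7²) ≈ 1.0.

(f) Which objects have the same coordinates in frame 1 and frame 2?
the purple circle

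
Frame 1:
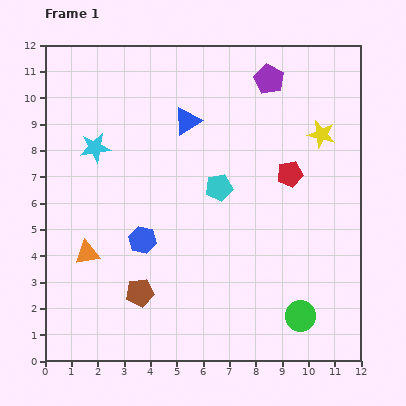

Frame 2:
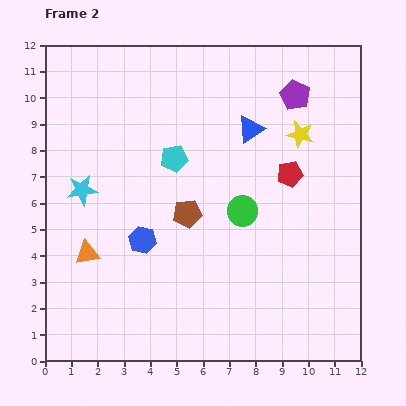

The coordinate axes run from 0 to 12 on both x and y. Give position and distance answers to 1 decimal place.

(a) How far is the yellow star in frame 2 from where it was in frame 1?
0.8

The yellow star moved from (10.5, 8.6) to (9.7, 8.6), a distance of √(0.8² + 0.0²) ≈ 0.8.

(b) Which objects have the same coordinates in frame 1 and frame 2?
the blue hexagon, the orange triangle, the red pentagon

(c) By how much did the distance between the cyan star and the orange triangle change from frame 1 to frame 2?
-1.6

Distance in frame 1: 4.0. Distance in frame 2: 2.4.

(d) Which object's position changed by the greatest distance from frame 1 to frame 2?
the green circle

(moved 4.6; next 3.5)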